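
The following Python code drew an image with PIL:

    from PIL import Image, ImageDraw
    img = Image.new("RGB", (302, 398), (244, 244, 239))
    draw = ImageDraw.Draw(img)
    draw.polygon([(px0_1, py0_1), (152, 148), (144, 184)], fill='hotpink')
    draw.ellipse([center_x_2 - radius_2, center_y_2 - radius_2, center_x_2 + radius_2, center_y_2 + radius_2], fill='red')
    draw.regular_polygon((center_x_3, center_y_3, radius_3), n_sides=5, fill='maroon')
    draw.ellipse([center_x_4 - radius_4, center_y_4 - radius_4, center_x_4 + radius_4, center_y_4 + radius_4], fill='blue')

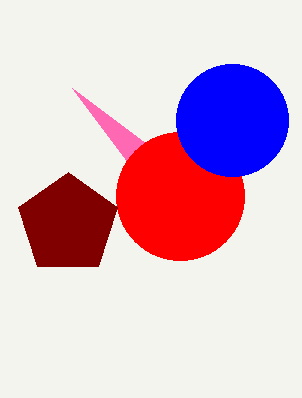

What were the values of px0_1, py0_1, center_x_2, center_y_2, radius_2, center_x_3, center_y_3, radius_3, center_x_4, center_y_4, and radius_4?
px0_1 = 72, py0_1 = 88, center_x_2 = 180, center_y_2 = 196, radius_2 = 64, center_x_3 = 68, center_y_3 = 224, radius_3 = 52, center_x_4 = 232, center_y_4 = 120, radius_4 = 56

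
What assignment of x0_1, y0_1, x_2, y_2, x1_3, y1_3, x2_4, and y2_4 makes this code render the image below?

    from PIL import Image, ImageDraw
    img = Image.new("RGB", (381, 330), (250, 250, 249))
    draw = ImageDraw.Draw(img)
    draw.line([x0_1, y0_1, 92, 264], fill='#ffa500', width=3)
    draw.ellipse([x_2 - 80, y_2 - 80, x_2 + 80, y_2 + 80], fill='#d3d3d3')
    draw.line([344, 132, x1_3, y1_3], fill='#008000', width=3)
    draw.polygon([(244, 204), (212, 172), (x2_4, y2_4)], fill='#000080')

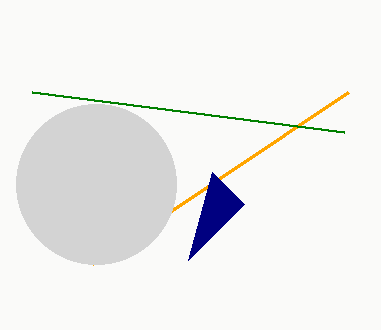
x0_1 = 348
y0_1 = 92
x_2 = 96
y_2 = 184
x1_3 = 32
y1_3 = 92
x2_4 = 188
y2_4 = 260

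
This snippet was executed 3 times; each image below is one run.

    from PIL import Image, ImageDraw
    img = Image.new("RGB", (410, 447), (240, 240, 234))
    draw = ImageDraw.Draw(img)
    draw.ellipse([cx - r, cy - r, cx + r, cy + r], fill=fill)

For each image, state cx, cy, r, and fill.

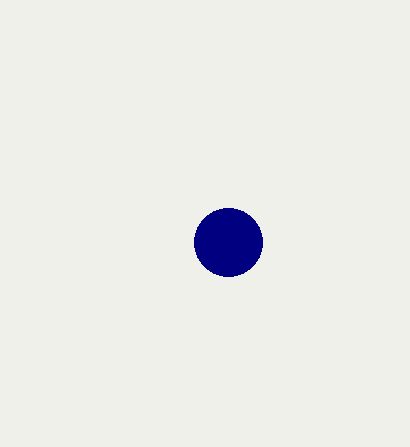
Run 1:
cx = 228; cy = 242; r = 34; fill = 'navy'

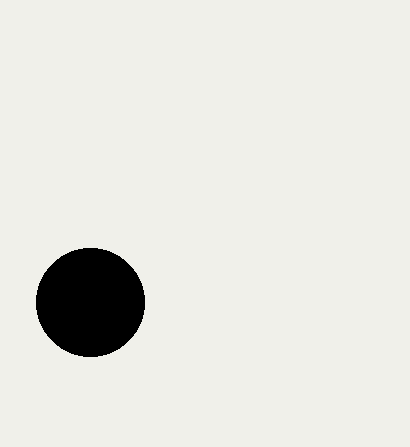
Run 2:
cx = 90
cy = 302
r = 54
fill = 'black'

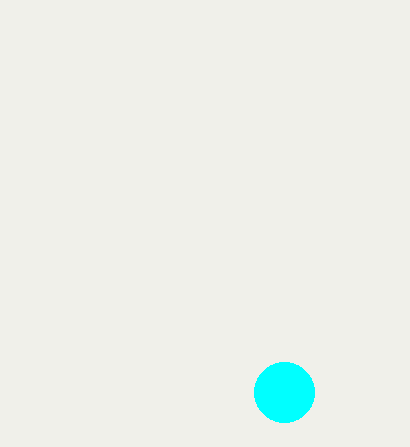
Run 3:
cx = 284; cy = 392; r = 30; fill = 'cyan'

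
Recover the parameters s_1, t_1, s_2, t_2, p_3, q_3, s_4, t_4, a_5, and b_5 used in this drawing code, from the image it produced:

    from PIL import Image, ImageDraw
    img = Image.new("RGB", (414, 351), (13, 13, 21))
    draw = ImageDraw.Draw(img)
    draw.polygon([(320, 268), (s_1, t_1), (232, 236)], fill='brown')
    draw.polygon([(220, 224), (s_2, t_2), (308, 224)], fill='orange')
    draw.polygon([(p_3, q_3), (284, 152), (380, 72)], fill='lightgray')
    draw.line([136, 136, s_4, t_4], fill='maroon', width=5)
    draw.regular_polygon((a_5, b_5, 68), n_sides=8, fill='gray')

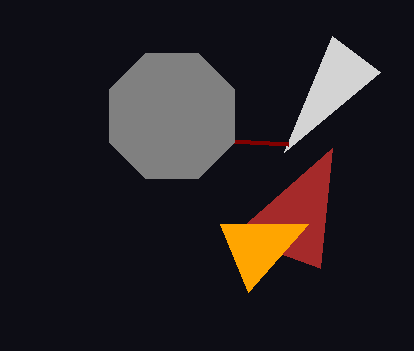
s_1 = 332, t_1 = 148, s_2 = 248, t_2 = 292, p_3 = 332, q_3 = 36, s_4 = 288, t_4 = 144, a_5 = 172, b_5 = 116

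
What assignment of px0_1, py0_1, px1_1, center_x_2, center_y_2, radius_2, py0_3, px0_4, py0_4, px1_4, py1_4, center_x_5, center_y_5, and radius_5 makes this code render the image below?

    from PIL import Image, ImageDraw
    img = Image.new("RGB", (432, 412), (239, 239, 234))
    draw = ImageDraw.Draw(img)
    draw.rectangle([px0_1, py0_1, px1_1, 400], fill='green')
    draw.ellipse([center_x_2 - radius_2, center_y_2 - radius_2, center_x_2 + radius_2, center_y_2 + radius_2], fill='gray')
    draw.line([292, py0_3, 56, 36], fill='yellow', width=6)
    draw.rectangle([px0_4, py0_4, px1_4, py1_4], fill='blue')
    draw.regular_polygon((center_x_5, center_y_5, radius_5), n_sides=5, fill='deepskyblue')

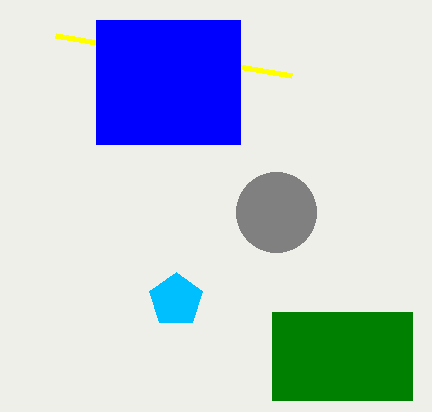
px0_1 = 272; py0_1 = 312; px1_1 = 412; center_x_2 = 276; center_y_2 = 212; radius_2 = 40; py0_3 = 76; px0_4 = 96; py0_4 = 20; px1_4 = 240; py1_4 = 144; center_x_5 = 176; center_y_5 = 300; radius_5 = 28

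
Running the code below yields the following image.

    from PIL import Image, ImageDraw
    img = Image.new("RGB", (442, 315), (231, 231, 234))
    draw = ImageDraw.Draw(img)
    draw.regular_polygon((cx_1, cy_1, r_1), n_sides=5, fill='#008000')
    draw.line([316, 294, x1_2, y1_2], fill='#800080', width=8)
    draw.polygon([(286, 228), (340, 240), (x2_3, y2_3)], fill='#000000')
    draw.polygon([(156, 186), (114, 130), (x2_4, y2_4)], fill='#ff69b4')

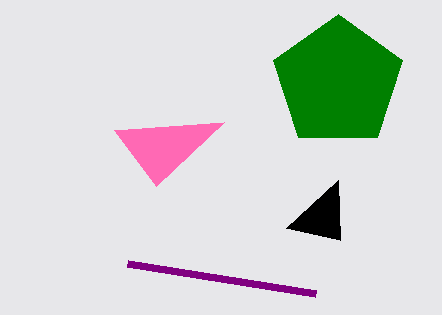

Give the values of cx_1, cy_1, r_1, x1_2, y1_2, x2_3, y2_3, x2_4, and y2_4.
cx_1 = 338, cy_1 = 82, r_1 = 68, x1_2 = 128, y1_2 = 264, x2_3 = 338, y2_3 = 180, x2_4 = 224, y2_4 = 122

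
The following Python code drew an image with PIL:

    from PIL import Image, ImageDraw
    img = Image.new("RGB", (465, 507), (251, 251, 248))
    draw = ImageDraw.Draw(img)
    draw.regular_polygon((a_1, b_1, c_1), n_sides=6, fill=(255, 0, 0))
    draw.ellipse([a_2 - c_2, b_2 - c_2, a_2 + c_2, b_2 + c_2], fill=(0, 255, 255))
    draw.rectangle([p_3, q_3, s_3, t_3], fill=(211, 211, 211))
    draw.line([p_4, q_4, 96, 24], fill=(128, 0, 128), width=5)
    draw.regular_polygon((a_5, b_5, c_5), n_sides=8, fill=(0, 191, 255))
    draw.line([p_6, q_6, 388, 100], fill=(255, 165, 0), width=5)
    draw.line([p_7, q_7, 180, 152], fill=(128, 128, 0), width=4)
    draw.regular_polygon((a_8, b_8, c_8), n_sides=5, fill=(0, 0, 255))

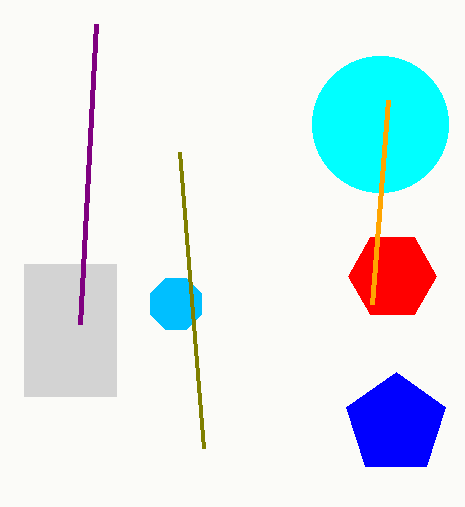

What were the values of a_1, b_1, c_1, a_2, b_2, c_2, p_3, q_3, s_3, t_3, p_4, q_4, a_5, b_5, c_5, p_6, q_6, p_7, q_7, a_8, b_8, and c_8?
a_1 = 392; b_1 = 276; c_1 = 44; a_2 = 380; b_2 = 124; c_2 = 68; p_3 = 24; q_3 = 264; s_3 = 116; t_3 = 396; p_4 = 80; q_4 = 324; a_5 = 176; b_5 = 304; c_5 = 28; p_6 = 372; q_6 = 304; p_7 = 204; q_7 = 448; a_8 = 396; b_8 = 424; c_8 = 52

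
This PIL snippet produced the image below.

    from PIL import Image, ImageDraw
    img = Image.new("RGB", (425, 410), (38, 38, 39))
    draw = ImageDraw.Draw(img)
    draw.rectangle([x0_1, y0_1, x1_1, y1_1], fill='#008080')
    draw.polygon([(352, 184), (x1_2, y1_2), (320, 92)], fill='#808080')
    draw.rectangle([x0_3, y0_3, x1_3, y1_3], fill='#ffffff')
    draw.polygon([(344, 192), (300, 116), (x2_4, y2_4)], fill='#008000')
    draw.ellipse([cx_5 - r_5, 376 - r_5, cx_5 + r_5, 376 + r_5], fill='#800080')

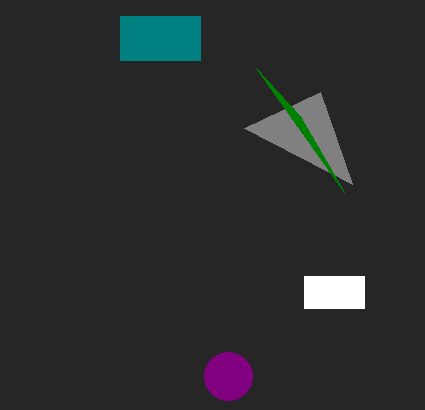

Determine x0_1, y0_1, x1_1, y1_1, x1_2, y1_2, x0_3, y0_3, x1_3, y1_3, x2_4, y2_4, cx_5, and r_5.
x0_1 = 120, y0_1 = 16, x1_1 = 200, y1_1 = 60, x1_2 = 244, y1_2 = 128, x0_3 = 304, y0_3 = 276, x1_3 = 364, y1_3 = 308, x2_4 = 256, y2_4 = 68, cx_5 = 228, r_5 = 24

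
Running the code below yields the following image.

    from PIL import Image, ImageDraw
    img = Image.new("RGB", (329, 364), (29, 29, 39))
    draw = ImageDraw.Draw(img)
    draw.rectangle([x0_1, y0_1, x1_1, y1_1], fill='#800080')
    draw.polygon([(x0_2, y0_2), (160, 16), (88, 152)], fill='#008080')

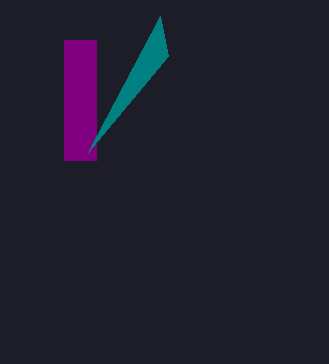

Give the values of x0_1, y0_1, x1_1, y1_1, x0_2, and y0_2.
x0_1 = 64; y0_1 = 40; x1_1 = 96; y1_1 = 160; x0_2 = 168; y0_2 = 56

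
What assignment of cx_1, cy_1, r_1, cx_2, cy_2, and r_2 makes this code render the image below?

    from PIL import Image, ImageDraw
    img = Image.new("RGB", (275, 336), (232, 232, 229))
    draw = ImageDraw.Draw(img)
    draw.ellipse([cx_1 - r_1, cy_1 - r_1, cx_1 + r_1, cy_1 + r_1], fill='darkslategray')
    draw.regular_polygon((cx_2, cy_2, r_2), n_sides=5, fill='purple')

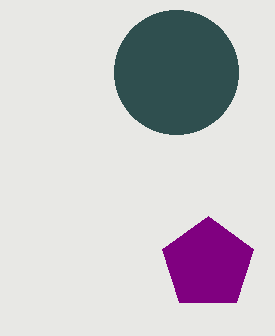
cx_1 = 176
cy_1 = 72
r_1 = 62
cx_2 = 208
cy_2 = 264
r_2 = 48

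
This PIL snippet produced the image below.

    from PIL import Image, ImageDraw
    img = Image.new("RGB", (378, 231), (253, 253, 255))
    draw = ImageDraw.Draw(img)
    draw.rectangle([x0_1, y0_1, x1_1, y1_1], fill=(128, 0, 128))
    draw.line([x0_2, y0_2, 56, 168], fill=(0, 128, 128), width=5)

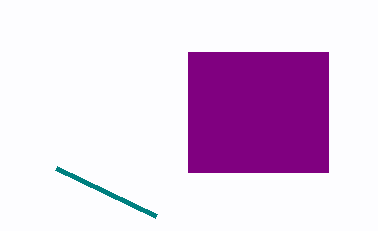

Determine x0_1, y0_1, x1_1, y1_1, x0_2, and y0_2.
x0_1 = 188, y0_1 = 52, x1_1 = 328, y1_1 = 172, x0_2 = 156, y0_2 = 216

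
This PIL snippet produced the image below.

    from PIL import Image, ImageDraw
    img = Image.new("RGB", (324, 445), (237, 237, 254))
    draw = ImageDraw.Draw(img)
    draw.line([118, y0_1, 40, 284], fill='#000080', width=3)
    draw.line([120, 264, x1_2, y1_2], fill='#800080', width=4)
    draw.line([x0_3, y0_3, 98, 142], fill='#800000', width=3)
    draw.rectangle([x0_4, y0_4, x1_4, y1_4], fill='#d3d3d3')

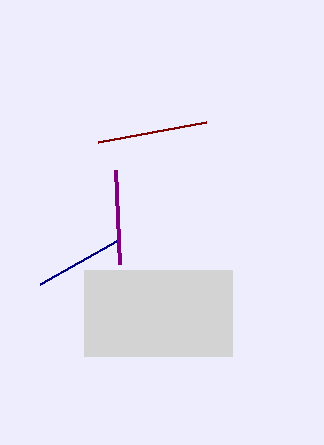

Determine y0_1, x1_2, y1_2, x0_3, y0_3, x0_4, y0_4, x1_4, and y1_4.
y0_1 = 240, x1_2 = 116, y1_2 = 170, x0_3 = 206, y0_3 = 122, x0_4 = 84, y0_4 = 270, x1_4 = 232, y1_4 = 356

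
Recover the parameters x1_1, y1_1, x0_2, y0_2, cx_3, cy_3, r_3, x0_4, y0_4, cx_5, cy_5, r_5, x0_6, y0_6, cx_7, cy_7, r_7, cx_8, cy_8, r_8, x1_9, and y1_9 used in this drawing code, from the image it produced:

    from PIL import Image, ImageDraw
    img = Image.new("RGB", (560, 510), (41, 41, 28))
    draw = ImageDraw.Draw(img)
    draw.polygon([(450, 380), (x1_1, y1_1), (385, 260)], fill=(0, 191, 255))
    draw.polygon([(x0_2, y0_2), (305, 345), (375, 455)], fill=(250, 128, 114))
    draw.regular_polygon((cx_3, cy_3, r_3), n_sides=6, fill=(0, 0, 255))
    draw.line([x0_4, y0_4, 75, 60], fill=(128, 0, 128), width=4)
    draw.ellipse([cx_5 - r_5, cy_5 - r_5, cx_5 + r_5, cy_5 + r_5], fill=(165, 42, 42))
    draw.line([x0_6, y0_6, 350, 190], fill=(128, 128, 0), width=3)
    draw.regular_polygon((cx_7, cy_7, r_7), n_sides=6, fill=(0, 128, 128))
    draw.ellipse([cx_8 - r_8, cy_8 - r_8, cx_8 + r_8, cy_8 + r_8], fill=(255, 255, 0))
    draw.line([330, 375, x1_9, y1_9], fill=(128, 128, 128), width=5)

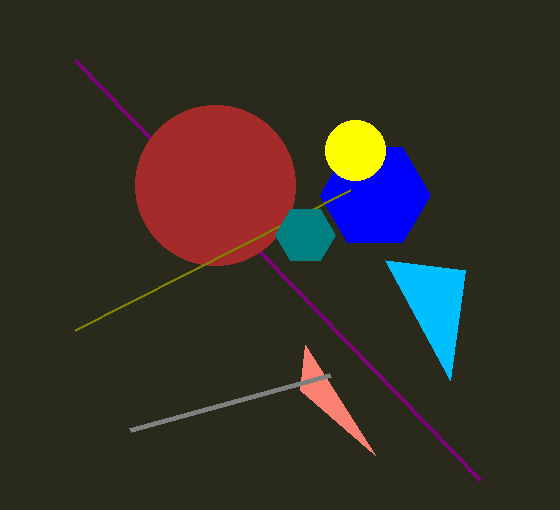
x1_1 = 465
y1_1 = 270
x0_2 = 300
y0_2 = 390
cx_3 = 375
cy_3 = 195
r_3 = 55
x0_4 = 480
y0_4 = 480
cx_5 = 215
cy_5 = 185
r_5 = 80
x0_6 = 75
y0_6 = 330
cx_7 = 305
cy_7 = 235
r_7 = 30
cx_8 = 355
cy_8 = 150
r_8 = 30
x1_9 = 130
y1_9 = 430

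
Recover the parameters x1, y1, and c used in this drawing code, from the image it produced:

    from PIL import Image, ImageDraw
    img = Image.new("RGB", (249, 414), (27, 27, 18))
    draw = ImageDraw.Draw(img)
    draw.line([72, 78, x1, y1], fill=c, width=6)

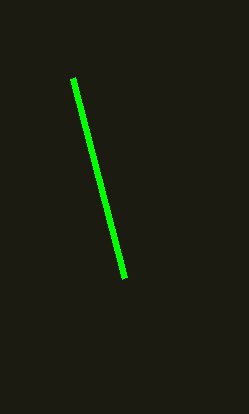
x1 = 124; y1 = 278; c = 'lime'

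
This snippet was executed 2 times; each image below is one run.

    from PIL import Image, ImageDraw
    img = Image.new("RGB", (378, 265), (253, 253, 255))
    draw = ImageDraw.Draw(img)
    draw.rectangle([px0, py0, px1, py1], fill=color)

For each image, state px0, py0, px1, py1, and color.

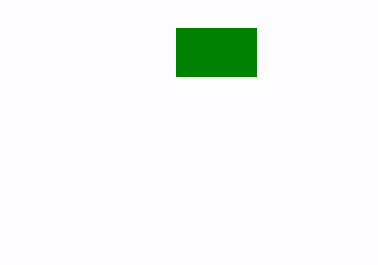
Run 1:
px0 = 176
py0 = 28
px1 = 256
py1 = 76
color = 'green'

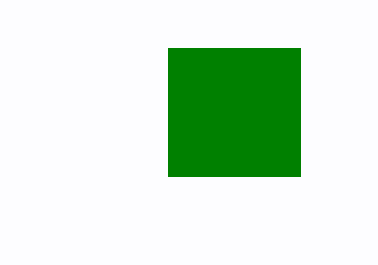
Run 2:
px0 = 168, py0 = 48, px1 = 300, py1 = 176, color = 'green'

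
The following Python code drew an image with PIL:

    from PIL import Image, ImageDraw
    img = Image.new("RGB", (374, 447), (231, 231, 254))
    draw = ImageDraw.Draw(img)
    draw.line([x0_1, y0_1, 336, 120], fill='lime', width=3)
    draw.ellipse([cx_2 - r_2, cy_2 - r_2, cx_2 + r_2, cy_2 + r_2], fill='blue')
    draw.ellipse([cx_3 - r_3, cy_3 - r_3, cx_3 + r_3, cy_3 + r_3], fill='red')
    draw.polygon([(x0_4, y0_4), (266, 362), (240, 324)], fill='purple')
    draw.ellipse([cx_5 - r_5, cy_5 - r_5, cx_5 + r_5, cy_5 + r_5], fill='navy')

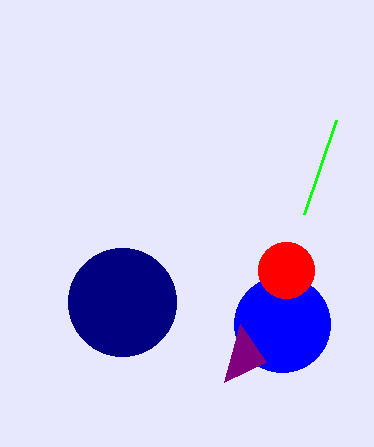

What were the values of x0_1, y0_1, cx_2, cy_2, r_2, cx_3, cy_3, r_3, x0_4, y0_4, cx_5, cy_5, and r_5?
x0_1 = 304; y0_1 = 214; cx_2 = 282; cy_2 = 324; r_2 = 48; cx_3 = 286; cy_3 = 270; r_3 = 28; x0_4 = 224; y0_4 = 382; cx_5 = 122; cy_5 = 302; r_5 = 54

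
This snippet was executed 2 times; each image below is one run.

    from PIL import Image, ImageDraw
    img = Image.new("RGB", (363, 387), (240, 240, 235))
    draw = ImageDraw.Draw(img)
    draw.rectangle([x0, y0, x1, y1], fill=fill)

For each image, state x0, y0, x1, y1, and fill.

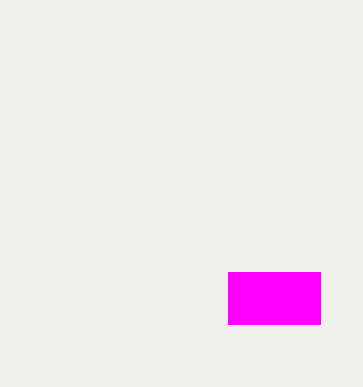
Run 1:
x0 = 228; y0 = 272; x1 = 320; y1 = 324; fill = 'magenta'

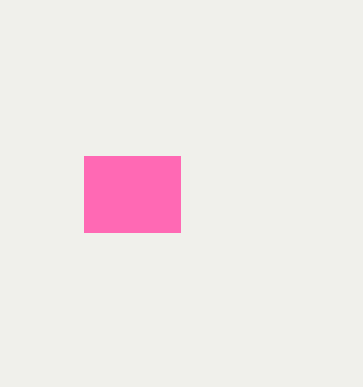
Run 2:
x0 = 84, y0 = 156, x1 = 180, y1 = 232, fill = 'hotpink'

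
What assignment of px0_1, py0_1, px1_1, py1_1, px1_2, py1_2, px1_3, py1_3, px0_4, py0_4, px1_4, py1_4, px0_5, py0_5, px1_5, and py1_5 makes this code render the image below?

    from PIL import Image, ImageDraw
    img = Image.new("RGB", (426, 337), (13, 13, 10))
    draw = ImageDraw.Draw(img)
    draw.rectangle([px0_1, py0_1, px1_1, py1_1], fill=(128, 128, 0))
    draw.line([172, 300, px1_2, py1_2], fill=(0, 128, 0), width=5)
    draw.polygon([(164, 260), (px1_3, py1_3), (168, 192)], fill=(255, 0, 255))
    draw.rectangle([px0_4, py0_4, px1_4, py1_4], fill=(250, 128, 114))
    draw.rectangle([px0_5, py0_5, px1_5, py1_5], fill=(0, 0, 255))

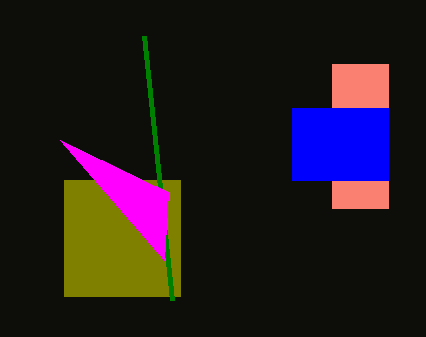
px0_1 = 64
py0_1 = 180
px1_1 = 180
py1_1 = 296
px1_2 = 144
py1_2 = 36
px1_3 = 60
py1_3 = 140
px0_4 = 332
py0_4 = 64
px1_4 = 388
py1_4 = 208
px0_5 = 292
py0_5 = 108
px1_5 = 388
py1_5 = 180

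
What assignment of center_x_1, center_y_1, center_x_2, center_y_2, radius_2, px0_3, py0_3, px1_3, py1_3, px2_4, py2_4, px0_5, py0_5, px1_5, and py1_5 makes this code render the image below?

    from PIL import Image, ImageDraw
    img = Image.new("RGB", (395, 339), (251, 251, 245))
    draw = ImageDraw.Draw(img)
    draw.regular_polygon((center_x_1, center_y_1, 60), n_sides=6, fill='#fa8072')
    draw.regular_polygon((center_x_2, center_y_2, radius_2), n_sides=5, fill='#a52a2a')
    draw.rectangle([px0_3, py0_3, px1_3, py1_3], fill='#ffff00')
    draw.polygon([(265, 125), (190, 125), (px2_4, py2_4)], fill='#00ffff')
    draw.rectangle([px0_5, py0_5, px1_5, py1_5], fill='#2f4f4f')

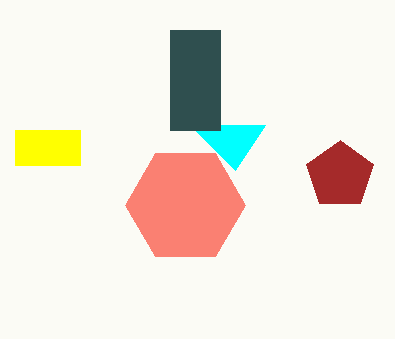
center_x_1 = 185; center_y_1 = 205; center_x_2 = 340; center_y_2 = 175; radius_2 = 35; px0_3 = 15; py0_3 = 130; px1_3 = 80; py1_3 = 165; px2_4 = 235; py2_4 = 170; px0_5 = 170; py0_5 = 30; px1_5 = 220; py1_5 = 130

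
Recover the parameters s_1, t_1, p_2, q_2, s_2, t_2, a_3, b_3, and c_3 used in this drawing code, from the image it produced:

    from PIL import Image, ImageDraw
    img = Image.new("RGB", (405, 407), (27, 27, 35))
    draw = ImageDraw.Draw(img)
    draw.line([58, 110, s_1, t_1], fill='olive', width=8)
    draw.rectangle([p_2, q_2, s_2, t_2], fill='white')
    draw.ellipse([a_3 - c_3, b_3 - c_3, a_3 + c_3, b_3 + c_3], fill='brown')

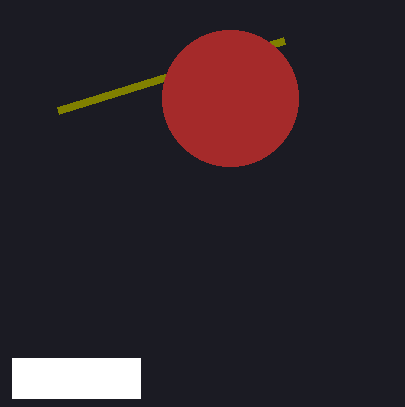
s_1 = 284; t_1 = 40; p_2 = 12; q_2 = 358; s_2 = 140; t_2 = 398; a_3 = 230; b_3 = 98; c_3 = 68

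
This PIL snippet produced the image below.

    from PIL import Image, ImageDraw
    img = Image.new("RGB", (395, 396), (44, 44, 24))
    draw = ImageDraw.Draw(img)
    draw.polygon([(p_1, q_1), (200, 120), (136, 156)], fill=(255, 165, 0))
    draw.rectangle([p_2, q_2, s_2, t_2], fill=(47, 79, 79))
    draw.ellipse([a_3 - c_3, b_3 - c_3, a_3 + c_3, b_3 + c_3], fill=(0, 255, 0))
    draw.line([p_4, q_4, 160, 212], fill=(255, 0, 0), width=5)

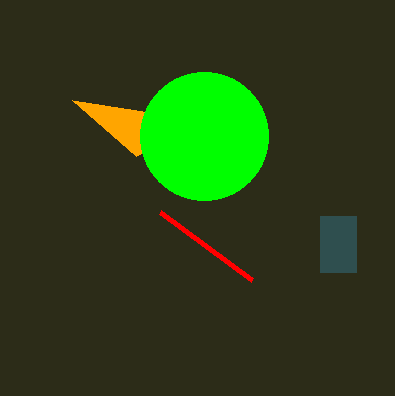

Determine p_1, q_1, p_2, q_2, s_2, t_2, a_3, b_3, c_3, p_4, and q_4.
p_1 = 72, q_1 = 100, p_2 = 320, q_2 = 216, s_2 = 356, t_2 = 272, a_3 = 204, b_3 = 136, c_3 = 64, p_4 = 252, q_4 = 280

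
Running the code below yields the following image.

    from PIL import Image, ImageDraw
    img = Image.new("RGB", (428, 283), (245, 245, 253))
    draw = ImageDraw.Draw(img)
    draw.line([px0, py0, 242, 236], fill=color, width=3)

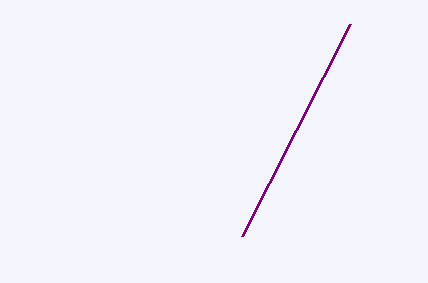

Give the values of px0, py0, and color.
px0 = 350, py0 = 24, color = 'purple'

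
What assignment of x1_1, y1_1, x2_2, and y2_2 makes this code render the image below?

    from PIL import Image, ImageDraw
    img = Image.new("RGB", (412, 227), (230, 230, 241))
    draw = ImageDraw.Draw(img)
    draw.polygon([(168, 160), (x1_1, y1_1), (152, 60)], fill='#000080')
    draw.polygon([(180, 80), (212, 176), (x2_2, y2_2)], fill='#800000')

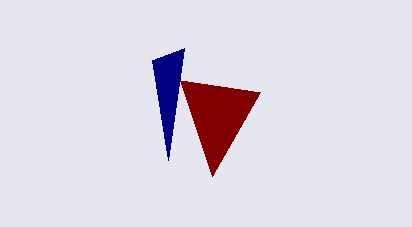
x1_1 = 184
y1_1 = 48
x2_2 = 260
y2_2 = 92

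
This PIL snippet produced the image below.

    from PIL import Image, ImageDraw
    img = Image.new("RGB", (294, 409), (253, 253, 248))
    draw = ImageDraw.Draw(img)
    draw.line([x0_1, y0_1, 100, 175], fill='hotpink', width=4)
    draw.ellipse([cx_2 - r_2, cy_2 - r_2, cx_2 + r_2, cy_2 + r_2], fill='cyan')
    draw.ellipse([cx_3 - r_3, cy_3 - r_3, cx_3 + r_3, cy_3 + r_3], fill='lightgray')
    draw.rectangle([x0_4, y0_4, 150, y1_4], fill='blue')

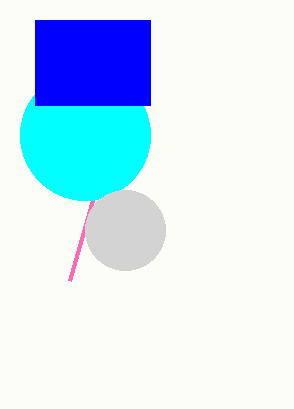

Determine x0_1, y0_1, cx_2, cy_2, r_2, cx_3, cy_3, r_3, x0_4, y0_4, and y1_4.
x0_1 = 70
y0_1 = 280
cx_2 = 85
cy_2 = 135
r_2 = 65
cx_3 = 125
cy_3 = 230
r_3 = 40
x0_4 = 35
y0_4 = 20
y1_4 = 105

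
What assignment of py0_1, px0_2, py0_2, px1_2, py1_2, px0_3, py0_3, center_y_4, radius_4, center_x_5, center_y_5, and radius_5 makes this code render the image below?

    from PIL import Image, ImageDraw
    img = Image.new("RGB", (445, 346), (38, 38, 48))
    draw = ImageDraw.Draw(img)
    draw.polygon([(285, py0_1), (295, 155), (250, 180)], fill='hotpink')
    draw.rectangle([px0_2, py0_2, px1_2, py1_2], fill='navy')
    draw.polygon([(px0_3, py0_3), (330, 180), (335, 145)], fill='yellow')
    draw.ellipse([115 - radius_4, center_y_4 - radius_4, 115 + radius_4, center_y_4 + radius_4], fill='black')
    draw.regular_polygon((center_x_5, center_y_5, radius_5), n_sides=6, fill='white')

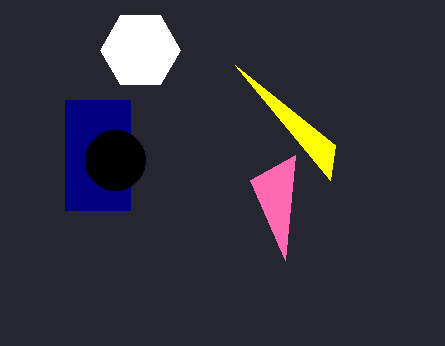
py0_1 = 260; px0_2 = 65; py0_2 = 100; px1_2 = 130; py1_2 = 210; px0_3 = 235; py0_3 = 65; center_y_4 = 160; radius_4 = 30; center_x_5 = 140; center_y_5 = 50; radius_5 = 40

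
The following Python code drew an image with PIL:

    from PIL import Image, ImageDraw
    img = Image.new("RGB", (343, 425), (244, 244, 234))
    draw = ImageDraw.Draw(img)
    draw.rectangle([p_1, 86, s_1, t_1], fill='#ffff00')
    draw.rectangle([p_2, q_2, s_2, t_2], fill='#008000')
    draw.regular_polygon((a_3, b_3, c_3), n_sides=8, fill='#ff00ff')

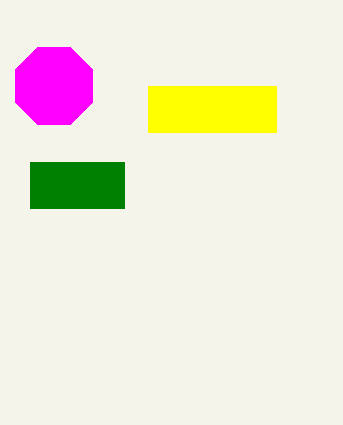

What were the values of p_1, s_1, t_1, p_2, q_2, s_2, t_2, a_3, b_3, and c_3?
p_1 = 148, s_1 = 276, t_1 = 132, p_2 = 30, q_2 = 162, s_2 = 124, t_2 = 208, a_3 = 54, b_3 = 86, c_3 = 42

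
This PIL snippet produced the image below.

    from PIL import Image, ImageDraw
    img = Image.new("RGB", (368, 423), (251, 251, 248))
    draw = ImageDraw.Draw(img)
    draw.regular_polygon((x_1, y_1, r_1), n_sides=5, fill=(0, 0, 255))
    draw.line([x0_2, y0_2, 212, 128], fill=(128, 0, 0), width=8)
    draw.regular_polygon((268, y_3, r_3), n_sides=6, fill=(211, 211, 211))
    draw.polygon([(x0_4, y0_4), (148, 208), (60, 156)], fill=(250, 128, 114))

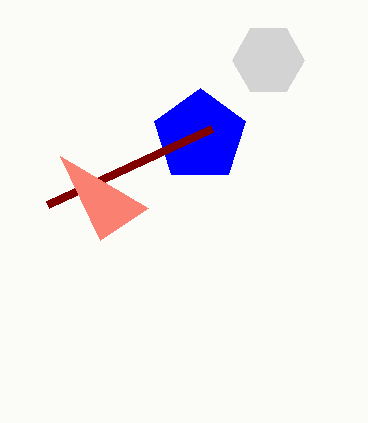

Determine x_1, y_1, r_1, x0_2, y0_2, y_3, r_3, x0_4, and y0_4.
x_1 = 200
y_1 = 136
r_1 = 48
x0_2 = 48
y0_2 = 204
y_3 = 60
r_3 = 36
x0_4 = 100
y0_4 = 240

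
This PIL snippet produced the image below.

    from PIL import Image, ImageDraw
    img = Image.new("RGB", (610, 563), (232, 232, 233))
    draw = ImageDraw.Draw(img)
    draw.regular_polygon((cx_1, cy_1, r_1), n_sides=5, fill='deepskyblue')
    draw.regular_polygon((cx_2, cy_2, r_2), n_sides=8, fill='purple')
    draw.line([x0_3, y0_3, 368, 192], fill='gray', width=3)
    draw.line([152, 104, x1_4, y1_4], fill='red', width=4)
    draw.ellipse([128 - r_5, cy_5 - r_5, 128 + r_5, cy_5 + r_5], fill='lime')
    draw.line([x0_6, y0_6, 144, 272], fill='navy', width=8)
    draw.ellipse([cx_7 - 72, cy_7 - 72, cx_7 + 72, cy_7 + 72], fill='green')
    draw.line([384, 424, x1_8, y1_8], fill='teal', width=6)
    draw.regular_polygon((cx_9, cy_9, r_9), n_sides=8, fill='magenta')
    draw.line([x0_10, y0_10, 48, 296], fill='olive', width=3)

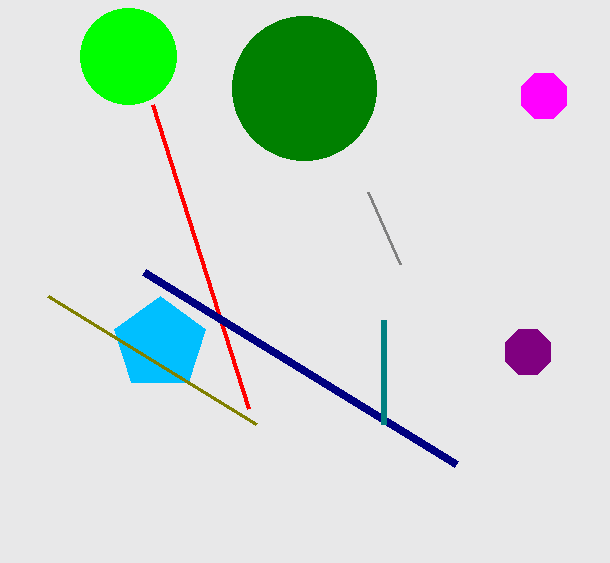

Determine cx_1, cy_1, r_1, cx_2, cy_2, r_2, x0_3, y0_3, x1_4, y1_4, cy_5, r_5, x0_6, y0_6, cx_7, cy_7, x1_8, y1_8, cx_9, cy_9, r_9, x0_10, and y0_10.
cx_1 = 160; cy_1 = 344; r_1 = 48; cx_2 = 528; cy_2 = 352; r_2 = 24; x0_3 = 400; y0_3 = 264; x1_4 = 248; y1_4 = 408; cy_5 = 56; r_5 = 48; x0_6 = 456; y0_6 = 464; cx_7 = 304; cy_7 = 88; x1_8 = 384; y1_8 = 320; cx_9 = 544; cy_9 = 96; r_9 = 24; x0_10 = 256; y0_10 = 424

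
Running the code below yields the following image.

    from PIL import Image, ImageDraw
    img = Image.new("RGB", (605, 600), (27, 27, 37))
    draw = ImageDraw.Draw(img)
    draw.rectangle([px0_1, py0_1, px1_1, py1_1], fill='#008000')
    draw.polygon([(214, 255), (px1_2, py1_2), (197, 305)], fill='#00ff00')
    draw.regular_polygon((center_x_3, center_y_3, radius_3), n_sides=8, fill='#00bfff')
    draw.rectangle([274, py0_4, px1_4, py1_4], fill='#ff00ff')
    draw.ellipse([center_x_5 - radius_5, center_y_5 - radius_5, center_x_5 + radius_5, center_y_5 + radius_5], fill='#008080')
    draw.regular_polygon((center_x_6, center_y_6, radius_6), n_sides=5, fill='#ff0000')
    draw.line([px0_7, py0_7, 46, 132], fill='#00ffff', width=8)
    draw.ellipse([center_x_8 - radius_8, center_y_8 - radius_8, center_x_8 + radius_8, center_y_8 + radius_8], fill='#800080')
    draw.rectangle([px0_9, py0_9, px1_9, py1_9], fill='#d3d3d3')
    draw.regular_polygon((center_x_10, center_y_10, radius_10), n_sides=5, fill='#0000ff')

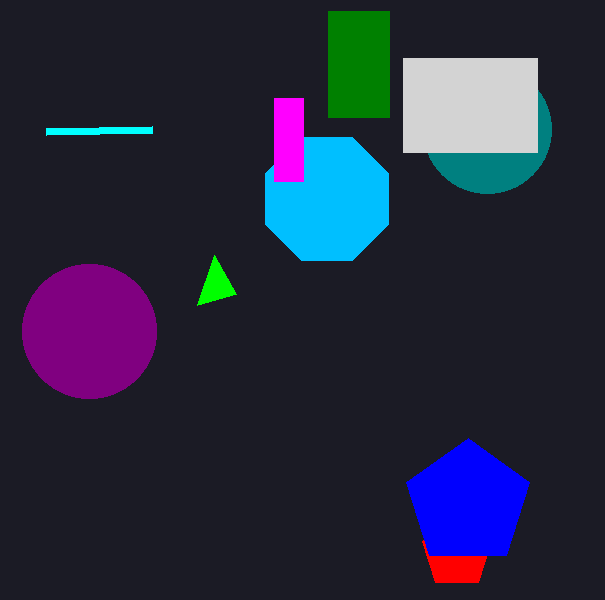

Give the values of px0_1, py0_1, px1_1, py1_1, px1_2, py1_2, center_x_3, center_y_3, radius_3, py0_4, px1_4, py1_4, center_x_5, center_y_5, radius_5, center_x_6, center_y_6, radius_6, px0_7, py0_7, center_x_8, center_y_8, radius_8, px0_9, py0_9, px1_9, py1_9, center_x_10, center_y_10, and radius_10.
px0_1 = 328
py0_1 = 11
px1_1 = 389
py1_1 = 117
px1_2 = 236
py1_2 = 294
center_x_3 = 327
center_y_3 = 199
radius_3 = 67
py0_4 = 98
px1_4 = 303
py1_4 = 181
center_x_5 = 487
center_y_5 = 129
radius_5 = 64
center_x_6 = 457
center_y_6 = 553
radius_6 = 36
px0_7 = 152
py0_7 = 130
center_x_8 = 89
center_y_8 = 331
radius_8 = 67
px0_9 = 403
py0_9 = 58
px1_9 = 537
py1_9 = 152
center_x_10 = 468
center_y_10 = 503
radius_10 = 65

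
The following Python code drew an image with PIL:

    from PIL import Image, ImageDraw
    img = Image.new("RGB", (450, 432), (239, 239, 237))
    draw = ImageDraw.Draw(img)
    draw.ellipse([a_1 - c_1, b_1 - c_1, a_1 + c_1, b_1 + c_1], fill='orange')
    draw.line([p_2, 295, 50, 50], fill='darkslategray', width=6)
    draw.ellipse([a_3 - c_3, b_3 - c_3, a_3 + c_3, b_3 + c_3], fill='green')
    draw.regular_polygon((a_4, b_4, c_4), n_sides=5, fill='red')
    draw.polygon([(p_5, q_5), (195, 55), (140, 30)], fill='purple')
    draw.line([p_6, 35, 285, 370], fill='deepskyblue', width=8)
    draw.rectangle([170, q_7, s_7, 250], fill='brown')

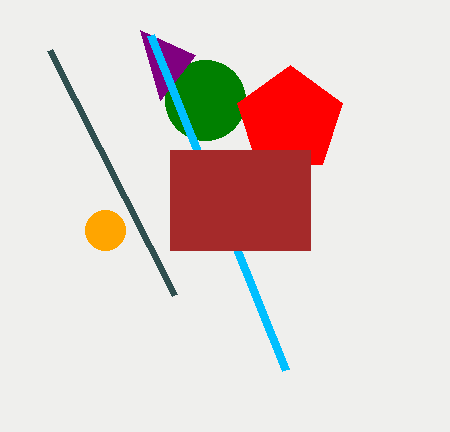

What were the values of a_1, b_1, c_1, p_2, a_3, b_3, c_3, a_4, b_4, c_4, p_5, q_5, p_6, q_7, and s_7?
a_1 = 105
b_1 = 230
c_1 = 20
p_2 = 175
a_3 = 205
b_3 = 100
c_3 = 40
a_4 = 290
b_4 = 120
c_4 = 55
p_5 = 160
q_5 = 100
p_6 = 150
q_7 = 150
s_7 = 310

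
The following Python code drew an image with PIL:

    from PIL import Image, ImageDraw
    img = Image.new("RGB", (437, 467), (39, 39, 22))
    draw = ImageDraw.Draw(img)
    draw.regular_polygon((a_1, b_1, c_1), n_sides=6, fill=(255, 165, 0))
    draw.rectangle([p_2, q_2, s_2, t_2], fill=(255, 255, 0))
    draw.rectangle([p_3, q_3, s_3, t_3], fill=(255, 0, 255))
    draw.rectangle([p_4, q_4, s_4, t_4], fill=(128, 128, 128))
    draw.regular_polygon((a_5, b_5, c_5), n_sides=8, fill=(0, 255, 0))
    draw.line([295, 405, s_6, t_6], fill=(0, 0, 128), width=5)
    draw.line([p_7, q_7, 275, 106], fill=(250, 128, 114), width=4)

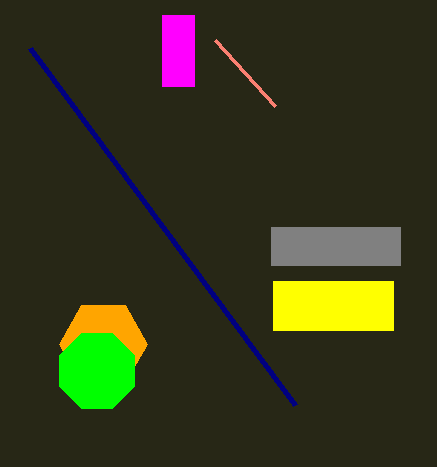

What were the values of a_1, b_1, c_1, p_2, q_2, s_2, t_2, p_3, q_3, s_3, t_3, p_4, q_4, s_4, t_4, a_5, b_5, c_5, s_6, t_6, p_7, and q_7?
a_1 = 103; b_1 = 344; c_1 = 44; p_2 = 273; q_2 = 281; s_2 = 393; t_2 = 330; p_3 = 162; q_3 = 15; s_3 = 194; t_3 = 86; p_4 = 271; q_4 = 227; s_4 = 400; t_4 = 265; a_5 = 97; b_5 = 371; c_5 = 41; s_6 = 30; t_6 = 48; p_7 = 215; q_7 = 40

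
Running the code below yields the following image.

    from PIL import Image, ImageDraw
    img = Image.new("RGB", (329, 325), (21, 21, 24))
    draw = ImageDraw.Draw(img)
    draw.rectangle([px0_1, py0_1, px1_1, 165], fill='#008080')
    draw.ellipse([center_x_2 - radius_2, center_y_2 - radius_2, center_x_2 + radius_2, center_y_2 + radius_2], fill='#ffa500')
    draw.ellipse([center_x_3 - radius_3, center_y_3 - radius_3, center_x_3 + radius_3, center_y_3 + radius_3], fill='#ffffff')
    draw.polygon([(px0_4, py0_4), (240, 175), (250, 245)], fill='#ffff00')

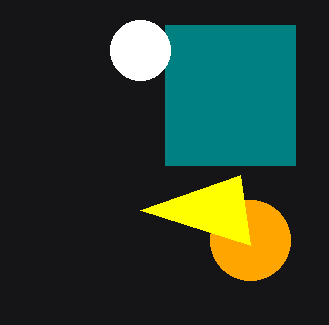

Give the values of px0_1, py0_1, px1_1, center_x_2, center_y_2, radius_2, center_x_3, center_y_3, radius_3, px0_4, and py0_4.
px0_1 = 165; py0_1 = 25; px1_1 = 295; center_x_2 = 250; center_y_2 = 240; radius_2 = 40; center_x_3 = 140; center_y_3 = 50; radius_3 = 30; px0_4 = 140; py0_4 = 210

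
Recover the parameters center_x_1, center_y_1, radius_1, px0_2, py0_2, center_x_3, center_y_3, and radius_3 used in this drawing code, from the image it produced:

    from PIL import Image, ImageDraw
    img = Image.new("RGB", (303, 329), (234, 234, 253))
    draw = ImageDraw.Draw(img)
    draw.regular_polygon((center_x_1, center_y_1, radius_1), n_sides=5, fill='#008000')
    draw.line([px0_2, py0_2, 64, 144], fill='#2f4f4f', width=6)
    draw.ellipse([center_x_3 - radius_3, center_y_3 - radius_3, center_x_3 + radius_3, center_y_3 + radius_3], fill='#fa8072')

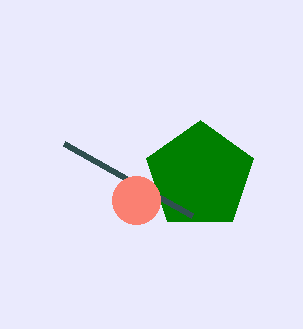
center_x_1 = 200; center_y_1 = 176; radius_1 = 56; px0_2 = 192; py0_2 = 216; center_x_3 = 136; center_y_3 = 200; radius_3 = 24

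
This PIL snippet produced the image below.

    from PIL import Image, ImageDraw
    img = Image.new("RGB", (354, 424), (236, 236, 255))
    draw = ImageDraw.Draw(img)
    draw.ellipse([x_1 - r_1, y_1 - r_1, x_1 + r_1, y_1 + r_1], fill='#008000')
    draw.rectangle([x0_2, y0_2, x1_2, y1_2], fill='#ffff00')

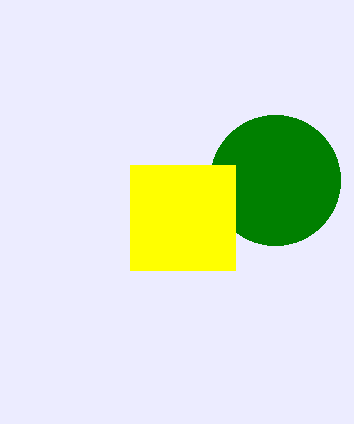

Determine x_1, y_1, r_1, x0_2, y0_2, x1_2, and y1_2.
x_1 = 275; y_1 = 180; r_1 = 65; x0_2 = 130; y0_2 = 165; x1_2 = 235; y1_2 = 270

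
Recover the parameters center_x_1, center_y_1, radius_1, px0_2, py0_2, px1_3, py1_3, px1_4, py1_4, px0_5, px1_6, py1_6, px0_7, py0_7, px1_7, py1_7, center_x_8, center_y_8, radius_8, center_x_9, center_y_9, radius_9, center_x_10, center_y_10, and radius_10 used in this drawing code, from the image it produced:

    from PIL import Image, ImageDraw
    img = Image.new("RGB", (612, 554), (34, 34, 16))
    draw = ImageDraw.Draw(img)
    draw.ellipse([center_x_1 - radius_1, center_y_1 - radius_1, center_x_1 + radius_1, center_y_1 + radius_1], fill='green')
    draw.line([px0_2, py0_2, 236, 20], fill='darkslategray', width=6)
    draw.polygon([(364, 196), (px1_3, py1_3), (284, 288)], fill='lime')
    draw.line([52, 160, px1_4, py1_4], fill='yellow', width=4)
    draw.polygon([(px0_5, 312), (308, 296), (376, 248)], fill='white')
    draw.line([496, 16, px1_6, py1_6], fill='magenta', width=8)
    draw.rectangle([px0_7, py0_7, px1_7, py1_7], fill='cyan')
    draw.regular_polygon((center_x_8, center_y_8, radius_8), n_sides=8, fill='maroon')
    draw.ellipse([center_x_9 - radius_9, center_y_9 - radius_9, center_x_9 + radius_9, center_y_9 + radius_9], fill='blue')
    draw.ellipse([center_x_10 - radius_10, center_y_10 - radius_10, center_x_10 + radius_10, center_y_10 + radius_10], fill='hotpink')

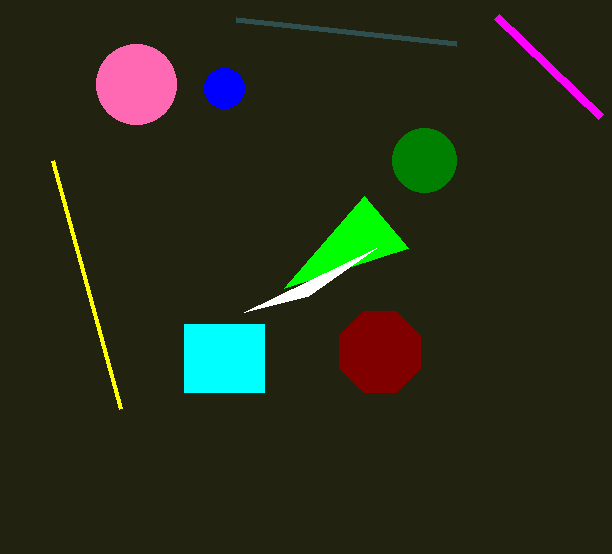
center_x_1 = 424, center_y_1 = 160, radius_1 = 32, px0_2 = 456, py0_2 = 44, px1_3 = 408, py1_3 = 248, px1_4 = 120, py1_4 = 408, px0_5 = 244, px1_6 = 600, py1_6 = 116, px0_7 = 184, py0_7 = 324, px1_7 = 264, py1_7 = 392, center_x_8 = 380, center_y_8 = 352, radius_8 = 44, center_x_9 = 224, center_y_9 = 88, radius_9 = 20, center_x_10 = 136, center_y_10 = 84, radius_10 = 40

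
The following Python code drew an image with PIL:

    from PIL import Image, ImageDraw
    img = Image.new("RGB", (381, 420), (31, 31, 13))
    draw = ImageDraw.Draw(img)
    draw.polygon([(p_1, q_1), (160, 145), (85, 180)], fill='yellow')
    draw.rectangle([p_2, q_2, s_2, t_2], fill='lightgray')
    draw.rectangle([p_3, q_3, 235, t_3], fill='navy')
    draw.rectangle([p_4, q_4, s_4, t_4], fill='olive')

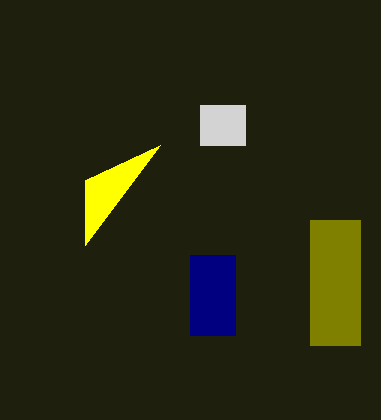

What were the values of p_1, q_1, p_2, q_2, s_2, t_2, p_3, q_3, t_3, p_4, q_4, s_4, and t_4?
p_1 = 85
q_1 = 245
p_2 = 200
q_2 = 105
s_2 = 245
t_2 = 145
p_3 = 190
q_3 = 255
t_3 = 335
p_4 = 310
q_4 = 220
s_4 = 360
t_4 = 345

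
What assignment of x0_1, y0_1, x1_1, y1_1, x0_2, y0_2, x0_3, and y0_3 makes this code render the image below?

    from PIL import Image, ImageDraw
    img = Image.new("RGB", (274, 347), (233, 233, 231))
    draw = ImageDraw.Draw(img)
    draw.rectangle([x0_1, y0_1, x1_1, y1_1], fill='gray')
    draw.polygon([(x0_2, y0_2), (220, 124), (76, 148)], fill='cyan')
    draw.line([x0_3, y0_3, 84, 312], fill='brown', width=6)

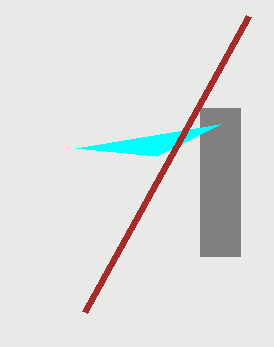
x0_1 = 200; y0_1 = 108; x1_1 = 240; y1_1 = 256; x0_2 = 156; y0_2 = 156; x0_3 = 248; y0_3 = 16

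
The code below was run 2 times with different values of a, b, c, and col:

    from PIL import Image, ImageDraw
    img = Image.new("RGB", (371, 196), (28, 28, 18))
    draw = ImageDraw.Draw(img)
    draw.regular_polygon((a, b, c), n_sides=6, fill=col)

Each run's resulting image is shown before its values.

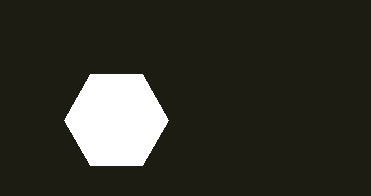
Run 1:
a = 116
b = 120
c = 52
col = 'white'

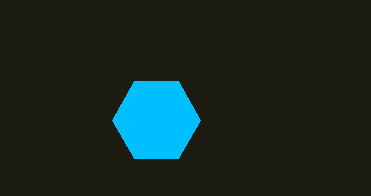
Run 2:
a = 156
b = 120
c = 44
col = 'deepskyblue'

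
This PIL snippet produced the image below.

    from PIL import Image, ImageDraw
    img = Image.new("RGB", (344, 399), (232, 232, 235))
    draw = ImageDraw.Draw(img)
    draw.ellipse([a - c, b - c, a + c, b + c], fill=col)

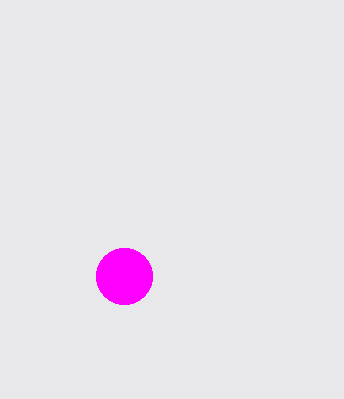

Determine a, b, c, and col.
a = 124, b = 276, c = 28, col = 'magenta'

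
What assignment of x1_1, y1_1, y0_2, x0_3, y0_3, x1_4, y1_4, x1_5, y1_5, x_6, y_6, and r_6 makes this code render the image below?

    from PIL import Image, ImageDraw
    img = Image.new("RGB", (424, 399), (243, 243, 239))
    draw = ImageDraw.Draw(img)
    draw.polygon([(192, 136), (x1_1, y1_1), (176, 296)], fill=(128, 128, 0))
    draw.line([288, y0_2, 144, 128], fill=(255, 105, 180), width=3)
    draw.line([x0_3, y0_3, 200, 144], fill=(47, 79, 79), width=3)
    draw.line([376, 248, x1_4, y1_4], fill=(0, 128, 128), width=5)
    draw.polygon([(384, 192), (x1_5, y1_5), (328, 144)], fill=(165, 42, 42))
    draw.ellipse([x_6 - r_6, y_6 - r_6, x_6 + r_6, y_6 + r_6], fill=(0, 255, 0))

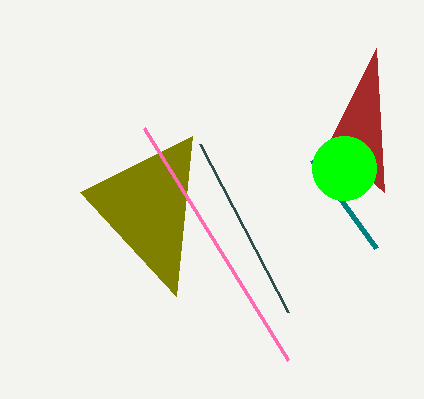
x1_1 = 80
y1_1 = 192
y0_2 = 360
x0_3 = 288
y0_3 = 312
x1_4 = 312
y1_4 = 160
x1_5 = 376
y1_5 = 48
x_6 = 344
y_6 = 168
r_6 = 32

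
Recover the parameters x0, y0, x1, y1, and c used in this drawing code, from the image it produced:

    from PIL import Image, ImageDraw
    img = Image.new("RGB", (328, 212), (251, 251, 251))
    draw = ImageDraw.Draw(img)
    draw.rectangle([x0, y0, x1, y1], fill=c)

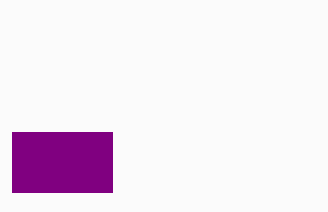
x0 = 12
y0 = 132
x1 = 112
y1 = 192
c = 'purple'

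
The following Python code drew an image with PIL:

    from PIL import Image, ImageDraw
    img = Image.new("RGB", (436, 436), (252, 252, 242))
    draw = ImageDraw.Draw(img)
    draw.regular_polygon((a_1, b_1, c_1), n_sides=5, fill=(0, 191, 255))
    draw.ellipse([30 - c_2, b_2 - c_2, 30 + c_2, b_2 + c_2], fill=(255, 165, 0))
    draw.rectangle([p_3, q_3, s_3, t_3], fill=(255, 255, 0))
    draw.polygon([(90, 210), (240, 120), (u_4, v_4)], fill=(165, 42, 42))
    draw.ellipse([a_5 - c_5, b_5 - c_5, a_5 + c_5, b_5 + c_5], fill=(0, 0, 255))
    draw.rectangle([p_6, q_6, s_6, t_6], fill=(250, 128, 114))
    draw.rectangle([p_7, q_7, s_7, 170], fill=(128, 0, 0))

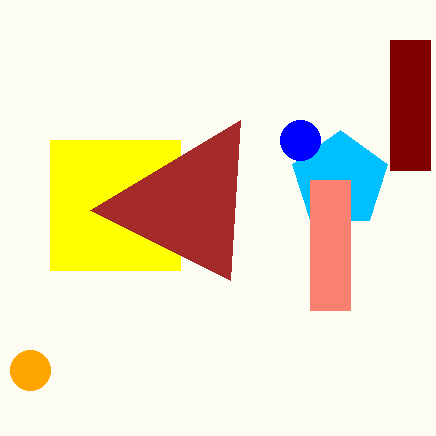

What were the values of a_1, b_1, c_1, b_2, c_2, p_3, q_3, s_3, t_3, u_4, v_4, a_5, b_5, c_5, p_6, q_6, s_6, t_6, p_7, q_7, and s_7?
a_1 = 340; b_1 = 180; c_1 = 50; b_2 = 370; c_2 = 20; p_3 = 50; q_3 = 140; s_3 = 180; t_3 = 270; u_4 = 230; v_4 = 280; a_5 = 300; b_5 = 140; c_5 = 20; p_6 = 310; q_6 = 180; s_6 = 350; t_6 = 310; p_7 = 390; q_7 = 40; s_7 = 430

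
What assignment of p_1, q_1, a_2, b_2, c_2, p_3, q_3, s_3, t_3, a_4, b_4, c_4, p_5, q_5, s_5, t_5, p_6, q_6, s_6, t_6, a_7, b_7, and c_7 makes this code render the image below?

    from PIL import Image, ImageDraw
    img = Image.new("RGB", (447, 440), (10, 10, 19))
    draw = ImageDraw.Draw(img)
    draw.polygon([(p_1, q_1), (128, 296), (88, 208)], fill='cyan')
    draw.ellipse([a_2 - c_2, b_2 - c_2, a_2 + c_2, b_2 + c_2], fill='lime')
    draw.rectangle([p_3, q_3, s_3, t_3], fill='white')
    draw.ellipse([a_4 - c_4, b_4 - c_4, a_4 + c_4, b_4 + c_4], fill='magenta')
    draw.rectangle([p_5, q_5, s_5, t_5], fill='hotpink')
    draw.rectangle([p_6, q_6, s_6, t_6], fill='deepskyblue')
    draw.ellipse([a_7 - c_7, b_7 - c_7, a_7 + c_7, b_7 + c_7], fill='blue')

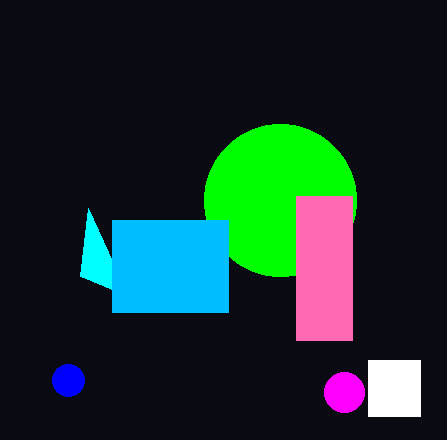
p_1 = 80; q_1 = 276; a_2 = 280; b_2 = 200; c_2 = 76; p_3 = 368; q_3 = 360; s_3 = 420; t_3 = 416; a_4 = 344; b_4 = 392; c_4 = 20; p_5 = 296; q_5 = 196; s_5 = 352; t_5 = 340; p_6 = 112; q_6 = 220; s_6 = 228; t_6 = 312; a_7 = 68; b_7 = 380; c_7 = 16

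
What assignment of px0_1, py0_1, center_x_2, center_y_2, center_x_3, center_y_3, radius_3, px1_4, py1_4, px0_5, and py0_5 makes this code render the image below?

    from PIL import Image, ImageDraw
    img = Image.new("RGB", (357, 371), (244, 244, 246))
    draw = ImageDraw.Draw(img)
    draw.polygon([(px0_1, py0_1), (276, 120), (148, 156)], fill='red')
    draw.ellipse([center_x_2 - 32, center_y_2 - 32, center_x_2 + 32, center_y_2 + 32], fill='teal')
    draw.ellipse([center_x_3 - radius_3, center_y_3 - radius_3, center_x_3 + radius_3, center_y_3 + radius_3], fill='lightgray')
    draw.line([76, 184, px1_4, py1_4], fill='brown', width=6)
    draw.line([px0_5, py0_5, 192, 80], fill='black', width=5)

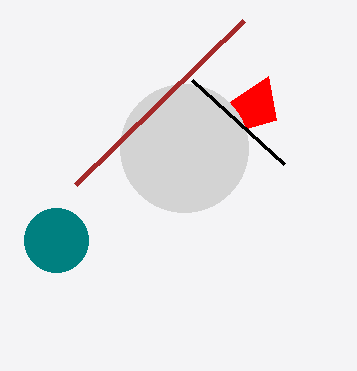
px0_1 = 268; py0_1 = 76; center_x_2 = 56; center_y_2 = 240; center_x_3 = 184; center_y_3 = 148; radius_3 = 64; px1_4 = 244; py1_4 = 20; px0_5 = 284; py0_5 = 164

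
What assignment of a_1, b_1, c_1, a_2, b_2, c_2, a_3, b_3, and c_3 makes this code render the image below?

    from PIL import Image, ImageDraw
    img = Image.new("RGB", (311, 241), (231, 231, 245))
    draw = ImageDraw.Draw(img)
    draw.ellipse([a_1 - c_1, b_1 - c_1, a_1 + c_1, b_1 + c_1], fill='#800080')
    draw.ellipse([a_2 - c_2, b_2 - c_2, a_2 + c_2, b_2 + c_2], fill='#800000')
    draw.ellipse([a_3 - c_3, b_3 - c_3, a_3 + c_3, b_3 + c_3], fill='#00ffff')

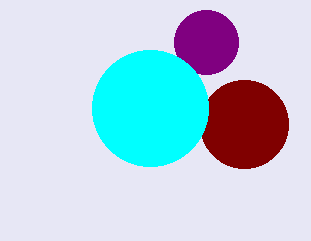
a_1 = 206, b_1 = 42, c_1 = 32, a_2 = 244, b_2 = 124, c_2 = 44, a_3 = 150, b_3 = 108, c_3 = 58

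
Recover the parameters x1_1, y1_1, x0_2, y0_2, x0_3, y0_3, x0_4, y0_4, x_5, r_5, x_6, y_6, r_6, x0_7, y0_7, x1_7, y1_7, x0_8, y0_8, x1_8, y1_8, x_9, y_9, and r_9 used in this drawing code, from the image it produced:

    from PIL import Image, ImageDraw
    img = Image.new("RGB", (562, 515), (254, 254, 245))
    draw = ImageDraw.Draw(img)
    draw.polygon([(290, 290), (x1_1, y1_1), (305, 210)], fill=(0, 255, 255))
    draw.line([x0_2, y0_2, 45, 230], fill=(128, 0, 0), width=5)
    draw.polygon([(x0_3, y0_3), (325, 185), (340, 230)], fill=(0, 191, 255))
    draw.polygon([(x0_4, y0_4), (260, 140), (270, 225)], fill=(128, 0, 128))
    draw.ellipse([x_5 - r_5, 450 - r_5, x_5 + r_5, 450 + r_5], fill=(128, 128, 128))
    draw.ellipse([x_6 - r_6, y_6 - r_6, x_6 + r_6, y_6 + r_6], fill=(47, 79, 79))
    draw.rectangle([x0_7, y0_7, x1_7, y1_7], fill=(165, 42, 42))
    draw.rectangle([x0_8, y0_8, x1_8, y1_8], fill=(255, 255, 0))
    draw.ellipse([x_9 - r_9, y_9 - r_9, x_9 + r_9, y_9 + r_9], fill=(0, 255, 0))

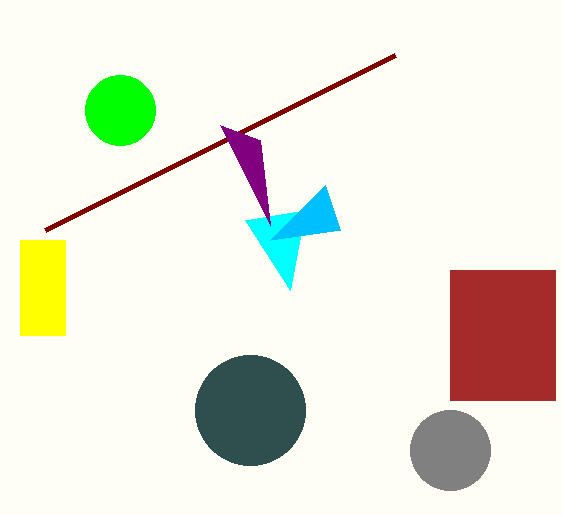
x1_1 = 245; y1_1 = 220; x0_2 = 395; y0_2 = 55; x0_3 = 270; y0_3 = 240; x0_4 = 220; y0_4 = 125; x_5 = 450; r_5 = 40; x_6 = 250; y_6 = 410; r_6 = 55; x0_7 = 450; y0_7 = 270; x1_7 = 555; y1_7 = 400; x0_8 = 20; y0_8 = 240; x1_8 = 65; y1_8 = 335; x_9 = 120; y_9 = 110; r_9 = 35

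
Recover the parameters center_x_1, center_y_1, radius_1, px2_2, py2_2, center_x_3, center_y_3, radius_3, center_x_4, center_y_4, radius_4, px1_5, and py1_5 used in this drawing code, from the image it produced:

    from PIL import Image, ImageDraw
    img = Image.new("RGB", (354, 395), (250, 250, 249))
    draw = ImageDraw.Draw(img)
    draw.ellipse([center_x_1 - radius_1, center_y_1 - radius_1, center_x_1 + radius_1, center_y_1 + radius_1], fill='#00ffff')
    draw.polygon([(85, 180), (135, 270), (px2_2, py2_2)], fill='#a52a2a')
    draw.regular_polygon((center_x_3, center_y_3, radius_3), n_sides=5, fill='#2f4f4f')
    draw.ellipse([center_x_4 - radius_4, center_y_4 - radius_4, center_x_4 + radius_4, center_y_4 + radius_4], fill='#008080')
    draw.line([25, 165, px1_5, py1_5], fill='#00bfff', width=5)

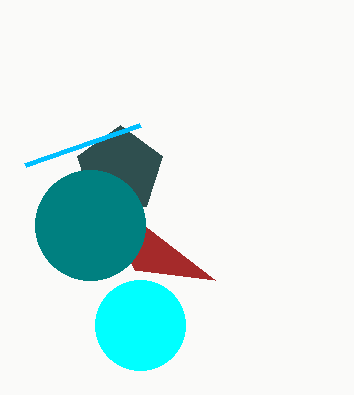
center_x_1 = 140
center_y_1 = 325
radius_1 = 45
px2_2 = 215
py2_2 = 280
center_x_3 = 120
center_y_3 = 170
radius_3 = 45
center_x_4 = 90
center_y_4 = 225
radius_4 = 55
px1_5 = 140
py1_5 = 125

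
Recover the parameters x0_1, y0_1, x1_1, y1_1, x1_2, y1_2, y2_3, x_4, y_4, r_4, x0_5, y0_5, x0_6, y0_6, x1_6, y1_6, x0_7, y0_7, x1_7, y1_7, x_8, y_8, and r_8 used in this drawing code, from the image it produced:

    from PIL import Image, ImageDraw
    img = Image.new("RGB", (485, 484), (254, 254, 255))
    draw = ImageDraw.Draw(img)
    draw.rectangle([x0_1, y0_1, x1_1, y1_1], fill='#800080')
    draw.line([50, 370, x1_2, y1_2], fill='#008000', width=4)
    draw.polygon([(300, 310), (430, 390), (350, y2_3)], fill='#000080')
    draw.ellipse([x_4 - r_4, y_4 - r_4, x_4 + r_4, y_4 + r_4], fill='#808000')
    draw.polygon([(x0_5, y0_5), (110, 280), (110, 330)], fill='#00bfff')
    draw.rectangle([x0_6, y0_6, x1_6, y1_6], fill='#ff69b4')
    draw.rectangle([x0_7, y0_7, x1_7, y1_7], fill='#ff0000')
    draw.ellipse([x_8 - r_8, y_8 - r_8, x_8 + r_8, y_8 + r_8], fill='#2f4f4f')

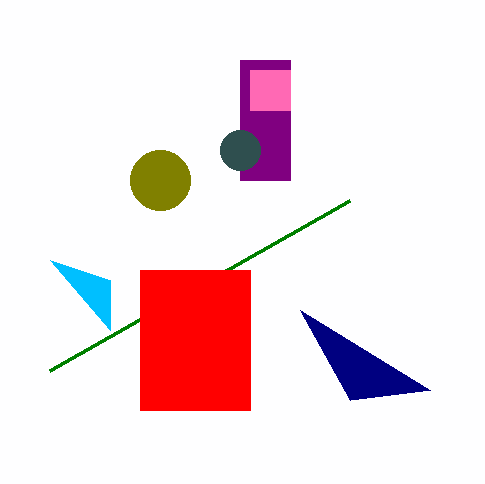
x0_1 = 240, y0_1 = 60, x1_1 = 290, y1_1 = 180, x1_2 = 350, y1_2 = 200, y2_3 = 400, x_4 = 160, y_4 = 180, r_4 = 30, x0_5 = 50, y0_5 = 260, x0_6 = 250, y0_6 = 70, x1_6 = 290, y1_6 = 110, x0_7 = 140, y0_7 = 270, x1_7 = 250, y1_7 = 410, x_8 = 240, y_8 = 150, r_8 = 20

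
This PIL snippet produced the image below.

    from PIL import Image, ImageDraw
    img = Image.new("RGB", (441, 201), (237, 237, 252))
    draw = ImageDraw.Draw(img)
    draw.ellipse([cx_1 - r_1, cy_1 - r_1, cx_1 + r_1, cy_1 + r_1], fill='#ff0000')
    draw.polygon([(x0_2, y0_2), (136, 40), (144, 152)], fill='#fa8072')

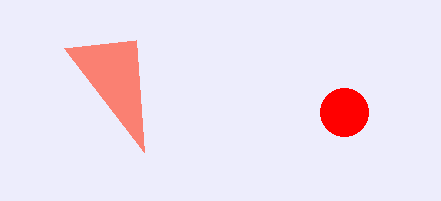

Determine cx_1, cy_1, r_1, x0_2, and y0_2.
cx_1 = 344, cy_1 = 112, r_1 = 24, x0_2 = 64, y0_2 = 48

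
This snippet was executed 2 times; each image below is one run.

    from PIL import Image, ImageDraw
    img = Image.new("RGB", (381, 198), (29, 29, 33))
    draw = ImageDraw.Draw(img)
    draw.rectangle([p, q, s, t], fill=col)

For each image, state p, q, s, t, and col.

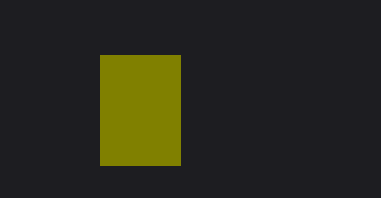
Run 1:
p = 100; q = 55; s = 180; t = 165; col = 'olive'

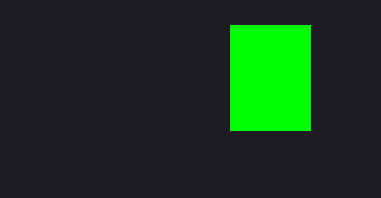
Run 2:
p = 230
q = 25
s = 310
t = 130
col = 'lime'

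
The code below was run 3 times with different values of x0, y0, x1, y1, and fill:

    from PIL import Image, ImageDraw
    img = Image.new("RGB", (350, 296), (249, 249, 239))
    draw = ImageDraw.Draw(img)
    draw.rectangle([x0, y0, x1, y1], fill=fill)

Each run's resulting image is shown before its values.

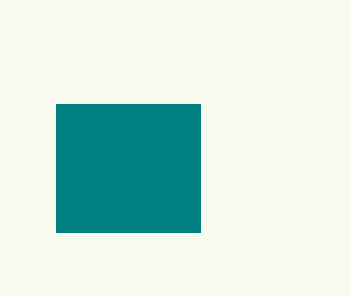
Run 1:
x0 = 56
y0 = 104
x1 = 200
y1 = 232
fill = 'teal'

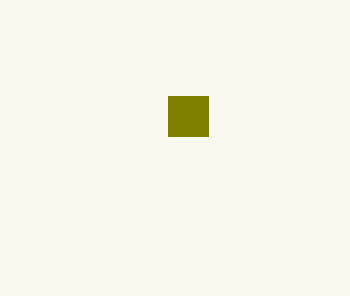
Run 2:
x0 = 168, y0 = 96, x1 = 208, y1 = 136, fill = 'olive'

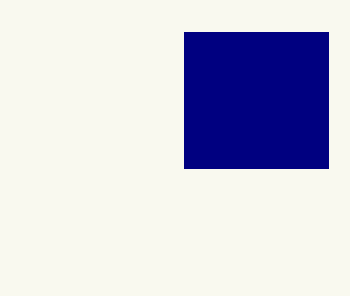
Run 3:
x0 = 184; y0 = 32; x1 = 328; y1 = 168; fill = 'navy'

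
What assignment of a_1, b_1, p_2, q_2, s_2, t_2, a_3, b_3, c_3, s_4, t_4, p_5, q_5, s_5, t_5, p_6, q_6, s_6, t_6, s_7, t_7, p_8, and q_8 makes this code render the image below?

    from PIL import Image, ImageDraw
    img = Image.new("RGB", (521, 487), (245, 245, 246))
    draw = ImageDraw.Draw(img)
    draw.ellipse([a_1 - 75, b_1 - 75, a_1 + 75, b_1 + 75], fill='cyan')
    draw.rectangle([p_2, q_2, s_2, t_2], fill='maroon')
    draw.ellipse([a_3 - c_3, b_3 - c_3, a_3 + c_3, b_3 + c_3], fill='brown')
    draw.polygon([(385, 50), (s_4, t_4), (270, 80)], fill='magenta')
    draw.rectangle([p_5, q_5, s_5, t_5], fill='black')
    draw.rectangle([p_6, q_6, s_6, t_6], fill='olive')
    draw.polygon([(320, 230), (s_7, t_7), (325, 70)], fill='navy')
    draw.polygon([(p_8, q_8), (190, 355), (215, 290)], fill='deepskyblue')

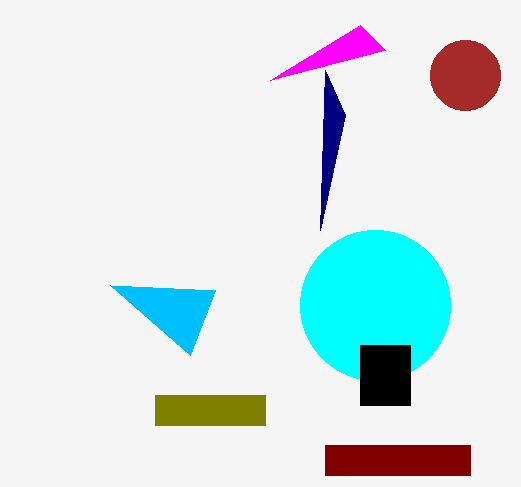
a_1 = 375; b_1 = 305; p_2 = 325; q_2 = 445; s_2 = 470; t_2 = 475; a_3 = 465; b_3 = 75; c_3 = 35; s_4 = 360; t_4 = 25; p_5 = 360; q_5 = 345; s_5 = 410; t_5 = 405; p_6 = 155; q_6 = 395; s_6 = 265; t_6 = 425; s_7 = 345; t_7 = 115; p_8 = 110; q_8 = 285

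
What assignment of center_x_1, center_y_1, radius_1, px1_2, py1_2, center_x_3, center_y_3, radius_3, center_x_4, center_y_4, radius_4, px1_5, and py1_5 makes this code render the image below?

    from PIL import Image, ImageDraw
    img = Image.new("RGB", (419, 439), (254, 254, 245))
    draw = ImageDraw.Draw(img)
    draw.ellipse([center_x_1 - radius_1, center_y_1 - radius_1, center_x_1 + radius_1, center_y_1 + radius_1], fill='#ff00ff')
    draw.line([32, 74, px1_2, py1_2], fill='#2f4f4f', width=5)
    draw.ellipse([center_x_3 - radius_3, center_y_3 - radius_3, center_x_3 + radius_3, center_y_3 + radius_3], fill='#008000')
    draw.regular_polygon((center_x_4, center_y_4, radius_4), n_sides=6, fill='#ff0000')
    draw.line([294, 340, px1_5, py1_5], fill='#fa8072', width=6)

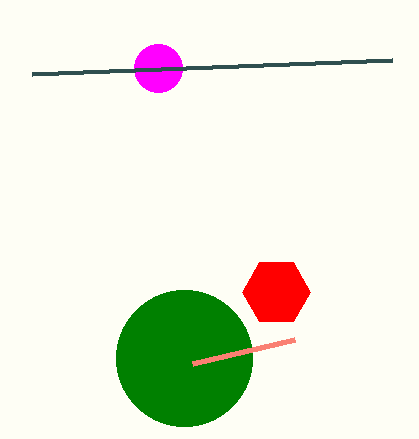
center_x_1 = 158
center_y_1 = 68
radius_1 = 24
px1_2 = 392
py1_2 = 60
center_x_3 = 184
center_y_3 = 358
radius_3 = 68
center_x_4 = 276
center_y_4 = 292
radius_4 = 34
px1_5 = 192
py1_5 = 364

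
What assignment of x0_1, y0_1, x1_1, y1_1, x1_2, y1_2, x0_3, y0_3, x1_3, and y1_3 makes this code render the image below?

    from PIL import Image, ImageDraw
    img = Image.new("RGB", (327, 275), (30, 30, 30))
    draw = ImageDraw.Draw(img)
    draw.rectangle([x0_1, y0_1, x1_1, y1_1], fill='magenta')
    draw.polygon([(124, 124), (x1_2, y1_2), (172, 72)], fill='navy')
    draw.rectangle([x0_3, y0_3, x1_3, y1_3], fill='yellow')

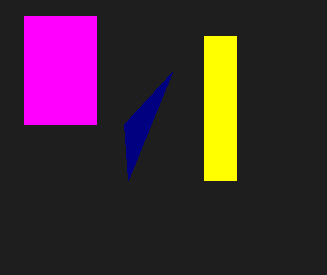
x0_1 = 24, y0_1 = 16, x1_1 = 96, y1_1 = 124, x1_2 = 128, y1_2 = 180, x0_3 = 204, y0_3 = 36, x1_3 = 236, y1_3 = 180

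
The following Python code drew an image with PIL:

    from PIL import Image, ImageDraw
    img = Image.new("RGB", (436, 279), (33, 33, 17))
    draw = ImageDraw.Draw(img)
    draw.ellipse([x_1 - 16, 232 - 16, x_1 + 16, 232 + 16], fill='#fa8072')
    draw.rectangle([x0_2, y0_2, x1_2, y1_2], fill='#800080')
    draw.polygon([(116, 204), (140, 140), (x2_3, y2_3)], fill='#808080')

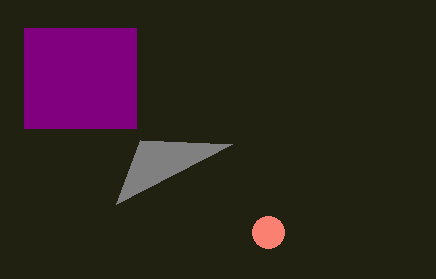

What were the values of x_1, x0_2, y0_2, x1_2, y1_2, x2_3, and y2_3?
x_1 = 268
x0_2 = 24
y0_2 = 28
x1_2 = 136
y1_2 = 128
x2_3 = 232
y2_3 = 144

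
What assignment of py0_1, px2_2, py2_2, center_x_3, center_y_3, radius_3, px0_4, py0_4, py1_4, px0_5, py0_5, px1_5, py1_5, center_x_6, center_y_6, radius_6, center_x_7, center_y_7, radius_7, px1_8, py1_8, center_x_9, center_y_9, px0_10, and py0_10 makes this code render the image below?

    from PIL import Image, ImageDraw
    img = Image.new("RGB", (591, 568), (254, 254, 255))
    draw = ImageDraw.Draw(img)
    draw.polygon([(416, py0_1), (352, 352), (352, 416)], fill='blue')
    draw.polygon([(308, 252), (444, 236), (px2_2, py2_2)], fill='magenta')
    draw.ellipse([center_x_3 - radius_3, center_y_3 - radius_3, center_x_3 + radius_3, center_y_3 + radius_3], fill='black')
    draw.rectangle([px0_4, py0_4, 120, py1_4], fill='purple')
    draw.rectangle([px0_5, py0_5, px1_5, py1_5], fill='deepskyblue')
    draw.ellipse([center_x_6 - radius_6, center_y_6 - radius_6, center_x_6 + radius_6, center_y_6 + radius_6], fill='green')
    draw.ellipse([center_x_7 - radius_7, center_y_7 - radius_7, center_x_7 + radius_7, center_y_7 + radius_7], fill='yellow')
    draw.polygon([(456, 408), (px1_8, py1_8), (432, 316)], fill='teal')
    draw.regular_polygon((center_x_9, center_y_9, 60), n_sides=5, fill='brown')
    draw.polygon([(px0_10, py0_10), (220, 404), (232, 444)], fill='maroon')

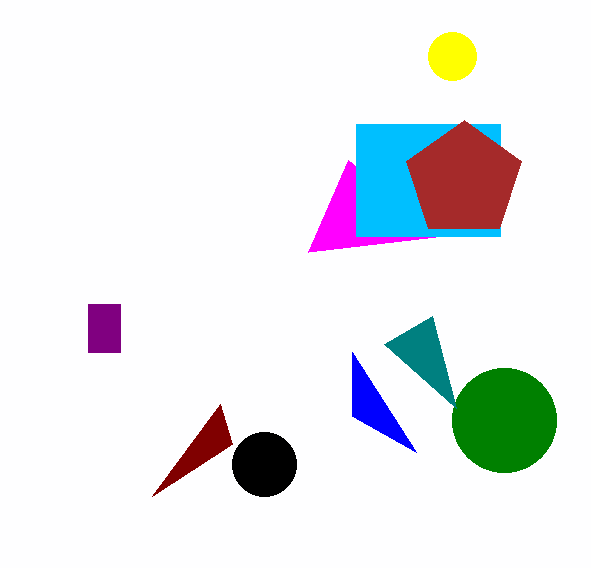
py0_1 = 452, px2_2 = 348, py2_2 = 160, center_x_3 = 264, center_y_3 = 464, radius_3 = 32, px0_4 = 88, py0_4 = 304, py1_4 = 352, px0_5 = 356, py0_5 = 124, px1_5 = 500, py1_5 = 236, center_x_6 = 504, center_y_6 = 420, radius_6 = 52, center_x_7 = 452, center_y_7 = 56, radius_7 = 24, px1_8 = 384, py1_8 = 344, center_x_9 = 464, center_y_9 = 180, px0_10 = 152, py0_10 = 496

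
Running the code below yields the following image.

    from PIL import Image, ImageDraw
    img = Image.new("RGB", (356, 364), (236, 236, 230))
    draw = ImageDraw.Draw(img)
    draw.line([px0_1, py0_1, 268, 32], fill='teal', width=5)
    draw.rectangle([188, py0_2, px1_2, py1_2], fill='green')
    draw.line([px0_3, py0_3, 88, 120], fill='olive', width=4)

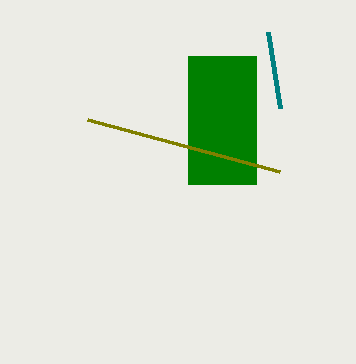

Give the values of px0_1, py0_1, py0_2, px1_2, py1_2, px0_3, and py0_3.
px0_1 = 280, py0_1 = 108, py0_2 = 56, px1_2 = 256, py1_2 = 184, px0_3 = 280, py0_3 = 172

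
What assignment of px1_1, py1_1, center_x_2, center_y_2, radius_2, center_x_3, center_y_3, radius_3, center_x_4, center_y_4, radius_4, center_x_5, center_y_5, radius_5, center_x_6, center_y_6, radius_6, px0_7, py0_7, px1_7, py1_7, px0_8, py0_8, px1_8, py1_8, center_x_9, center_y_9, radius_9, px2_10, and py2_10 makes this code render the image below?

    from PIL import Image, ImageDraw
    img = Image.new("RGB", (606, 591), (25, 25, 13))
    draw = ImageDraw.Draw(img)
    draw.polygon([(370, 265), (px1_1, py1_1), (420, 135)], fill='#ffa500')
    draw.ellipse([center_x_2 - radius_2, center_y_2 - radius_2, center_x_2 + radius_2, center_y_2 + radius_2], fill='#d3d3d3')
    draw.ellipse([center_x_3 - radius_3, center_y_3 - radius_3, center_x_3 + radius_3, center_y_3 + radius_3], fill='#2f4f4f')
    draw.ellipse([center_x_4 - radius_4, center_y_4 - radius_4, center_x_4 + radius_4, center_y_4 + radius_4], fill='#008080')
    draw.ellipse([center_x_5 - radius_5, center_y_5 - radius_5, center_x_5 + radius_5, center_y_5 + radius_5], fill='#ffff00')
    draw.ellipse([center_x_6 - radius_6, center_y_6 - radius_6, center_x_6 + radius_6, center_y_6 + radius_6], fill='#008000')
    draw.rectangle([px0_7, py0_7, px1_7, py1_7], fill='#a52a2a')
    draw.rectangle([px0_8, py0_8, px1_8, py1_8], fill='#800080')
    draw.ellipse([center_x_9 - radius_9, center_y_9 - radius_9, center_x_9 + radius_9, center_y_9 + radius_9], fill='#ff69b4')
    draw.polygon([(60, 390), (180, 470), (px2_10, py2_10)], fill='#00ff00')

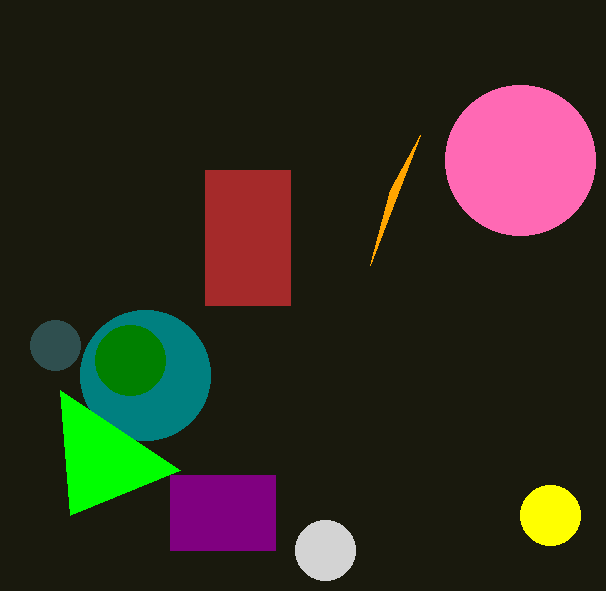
px1_1 = 390; py1_1 = 190; center_x_2 = 325; center_y_2 = 550; radius_2 = 30; center_x_3 = 55; center_y_3 = 345; radius_3 = 25; center_x_4 = 145; center_y_4 = 375; radius_4 = 65; center_x_5 = 550; center_y_5 = 515; radius_5 = 30; center_x_6 = 130; center_y_6 = 360; radius_6 = 35; px0_7 = 205; py0_7 = 170; px1_7 = 290; py1_7 = 305; px0_8 = 170; py0_8 = 475; px1_8 = 275; py1_8 = 550; center_x_9 = 520; center_y_9 = 160; radius_9 = 75; px2_10 = 70; py2_10 = 515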